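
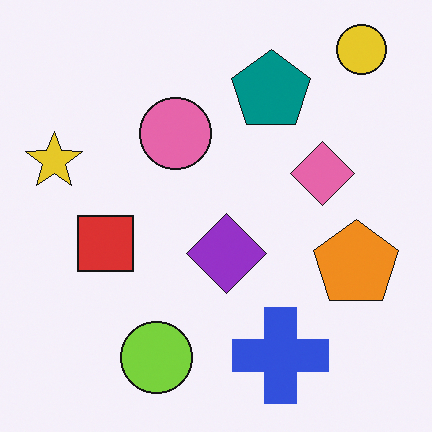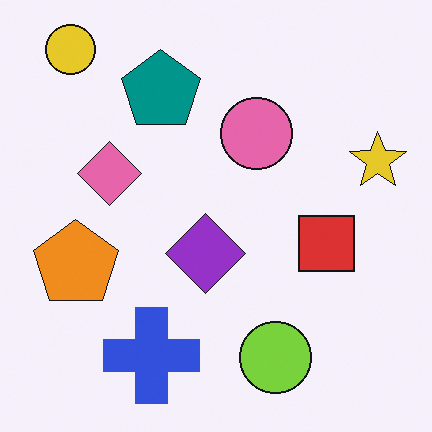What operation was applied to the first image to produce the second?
The second image is the first flipped horizontally (left ↔ right).

The yellow star is in the left of the first image and the right of the second — shapes on opposite sides of the vertical midline have swapped in a mirror flip.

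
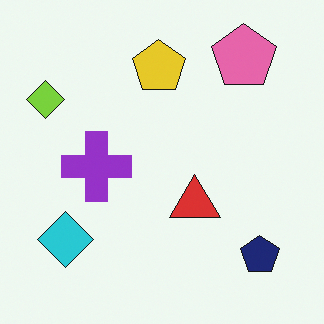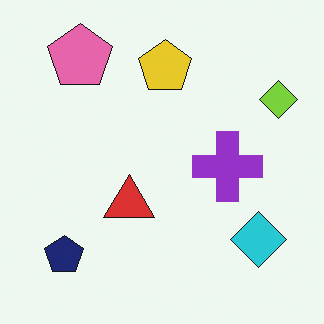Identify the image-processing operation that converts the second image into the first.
The transformation is: flipped horizontally (left ↔ right).

The lime diamond is in the top-right of the second image and the top-left of the first — shapes on opposite sides of the vertical midline have swapped in a mirror flip.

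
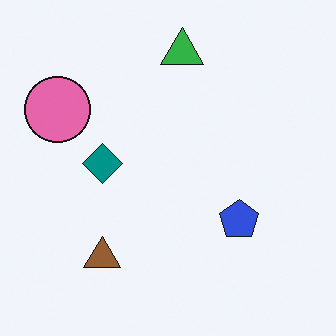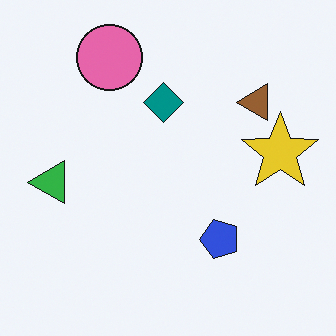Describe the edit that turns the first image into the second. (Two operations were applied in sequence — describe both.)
This is the original image transposed (reflected across the top-left ↔ bottom-right diagonal), then overlaid with an additional yellow star.

Shapes have swapped their row and column positions — what was in the top-right is now in the bottom-left — a diagonal reflection. A yellow star appears in the second image that is absent from the first.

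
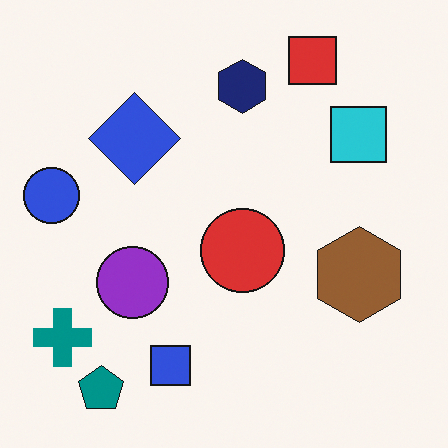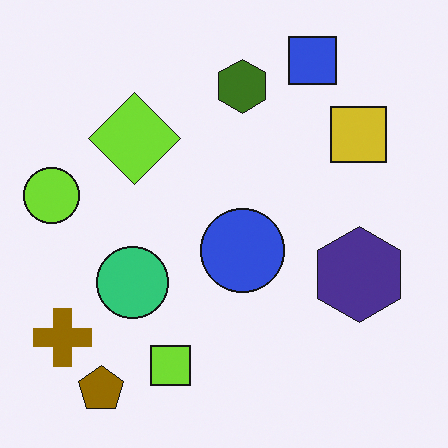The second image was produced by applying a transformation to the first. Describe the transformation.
The second image is the first hue-shifted by a large amount.

Every shape's color has rotated by the same amount around the hue wheel — a uniform hue shift.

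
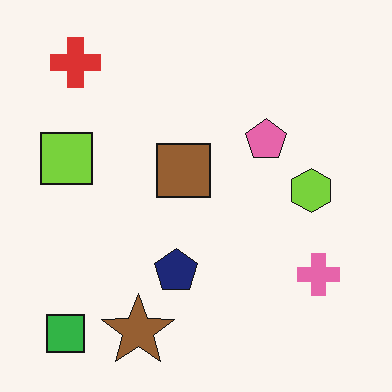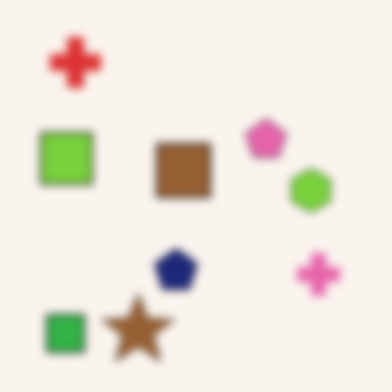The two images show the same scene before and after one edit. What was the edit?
The second image is the first moderately blurred.

Shape edges and outlines are uniformly softened across the whole image.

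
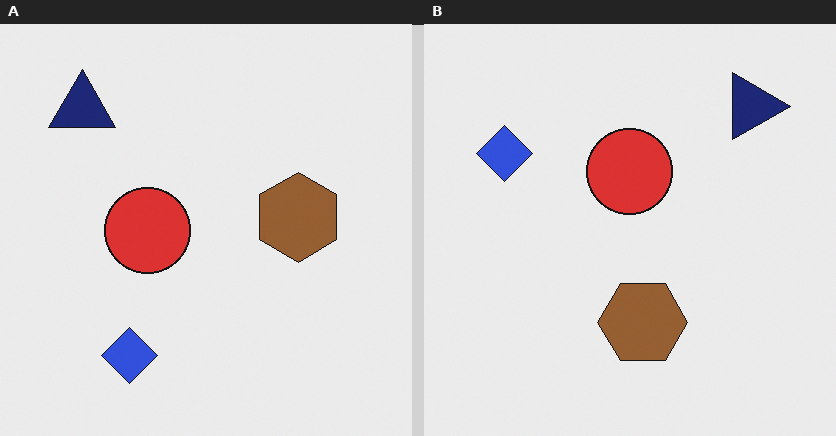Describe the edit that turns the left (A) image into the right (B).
Rotated 90° clockwise.

The navy triangle sits in the top-left of the left (A) image and the top-right of the right (B) — consistent with a whole-image 90° clockwise rotation.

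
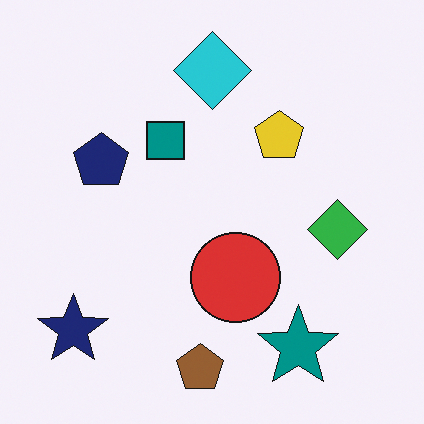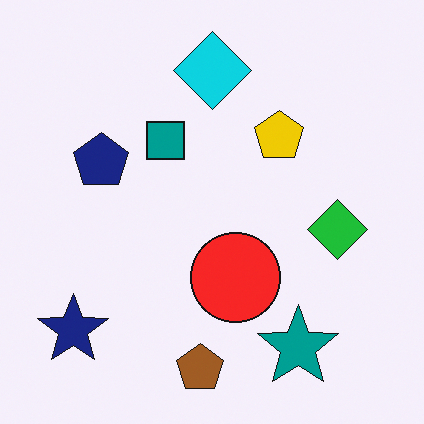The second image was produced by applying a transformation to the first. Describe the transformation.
The transformation is: slightly oversaturated.

All colors are more vivid — a global saturation change.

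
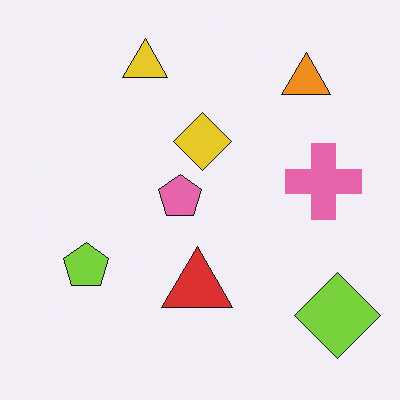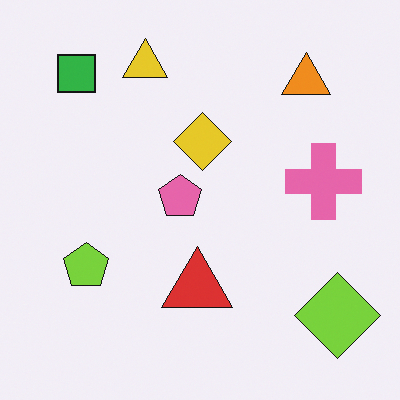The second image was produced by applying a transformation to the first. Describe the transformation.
This is the original image overlaid with an additional green square.

A green square appears in the second image that is absent from the first.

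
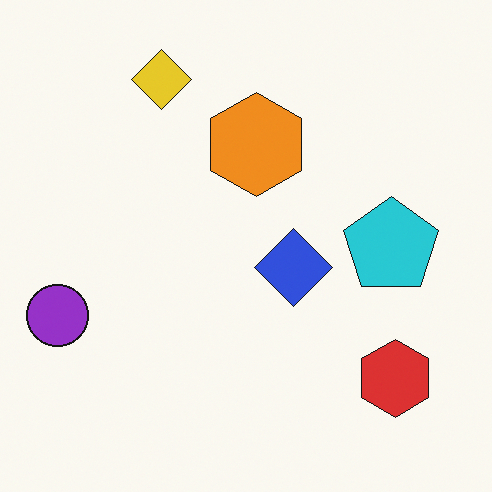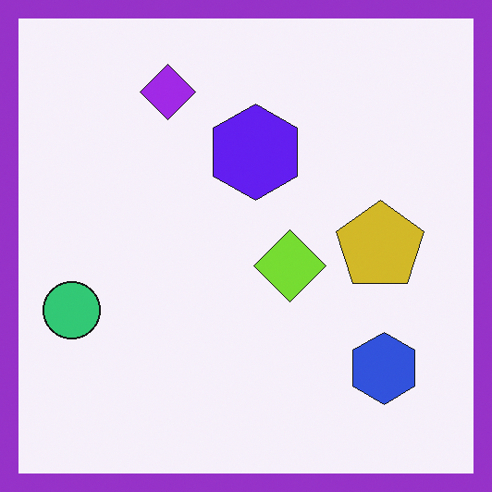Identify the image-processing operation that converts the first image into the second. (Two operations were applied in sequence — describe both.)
The transformation is: hue-shifted by a large amount, then framed with a purple border.

Every shape's color has rotated by the same amount around the hue wheel — a uniform hue shift. A solid purple frame runs around the edge of the second image, with the content slightly shrunk inside it.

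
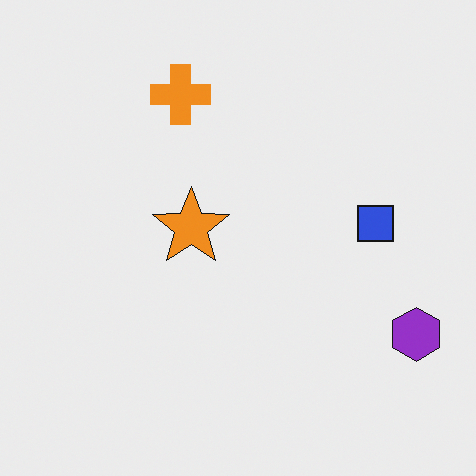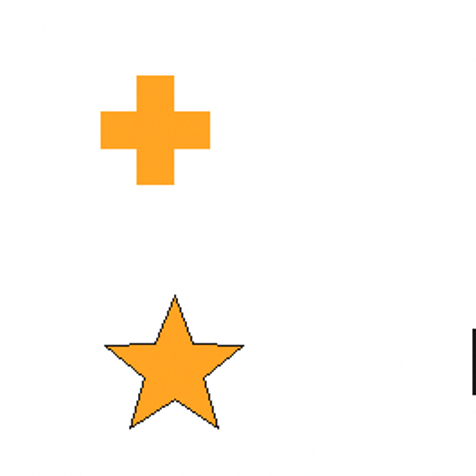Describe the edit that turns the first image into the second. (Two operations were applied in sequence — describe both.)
The image was brightened a little, then cropped to a noticeably smaller region and rescaled.

Every pixel — background and shapes alike — is uniformly brightened. The visible shapes are larger and the field of view is narrower; shapes near the original edges may be partly or wholly outside the frame — a crop-and-rescale.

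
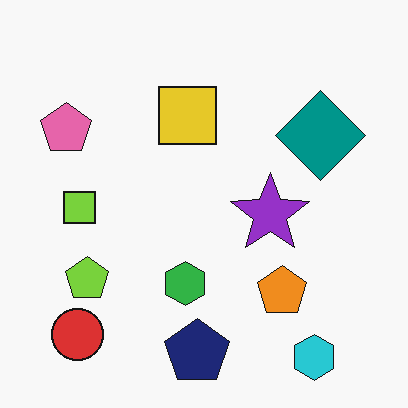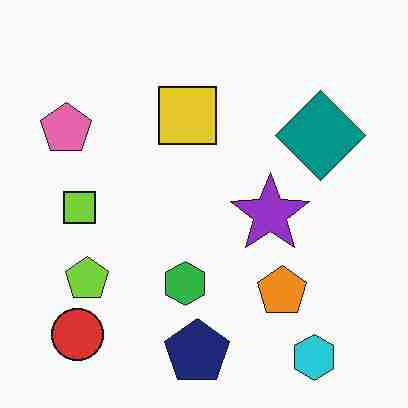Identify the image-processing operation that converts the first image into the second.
This is the original image heavily JPEG-compressed with obvious blocking artifacts.

Blocky 8×8 compression artifacts appear around shape edges and the flat background shows ringing — characteristic JPEG degradation.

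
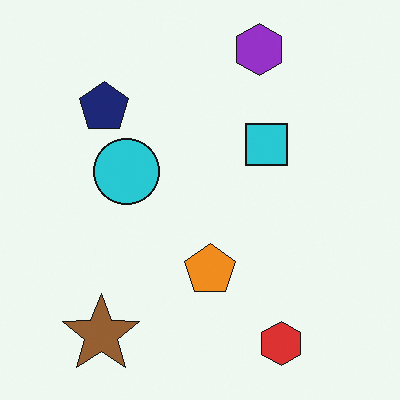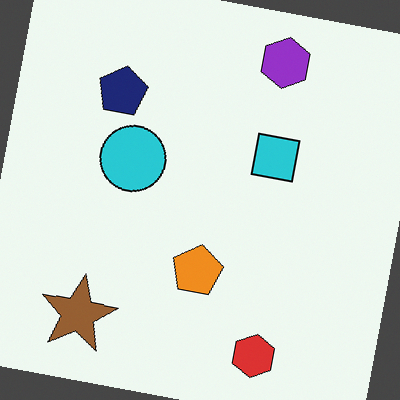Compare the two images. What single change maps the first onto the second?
The second image is the first rotated clockwise by a slight angle.

Every shape is tilted by the same angle and the image corners show triangular fill wedges — a whole-image rotation by a non-right angle.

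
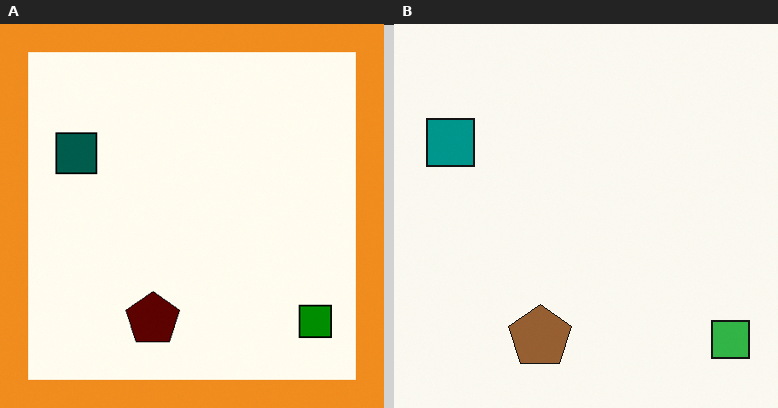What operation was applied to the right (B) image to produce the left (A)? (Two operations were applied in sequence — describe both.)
It was boosted in contrast, then framed with a orange border.

Tones are pushed away from mid-grey across the whole image — a global contrast change. A solid orange frame runs around the edge of the left (A) image, with the content slightly shrunk inside it.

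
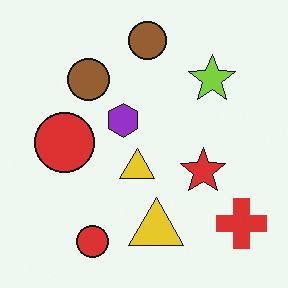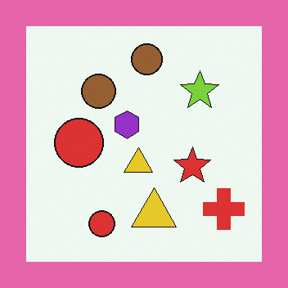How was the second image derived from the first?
This is the original image framed with a pink border.

A solid pink frame runs around the edge of the second image, with the content slightly shrunk inside it.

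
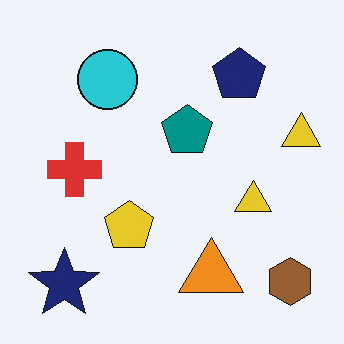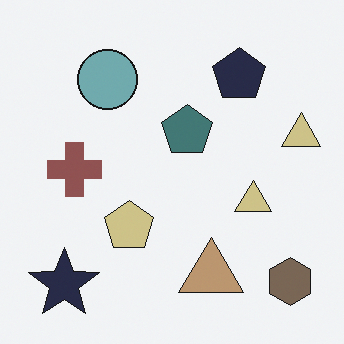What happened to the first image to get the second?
The second image is the first made much more muted (saturation change).

All colors are more muted and greyish — a global saturation change.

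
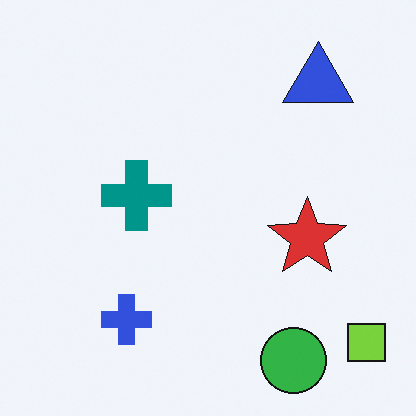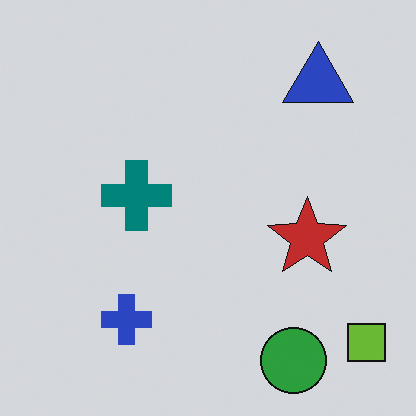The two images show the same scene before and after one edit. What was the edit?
The second image is the first darkened a little.

Every pixel — background and shapes alike — is uniformly darkened.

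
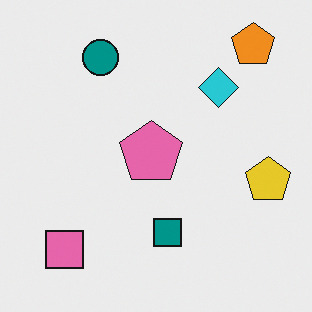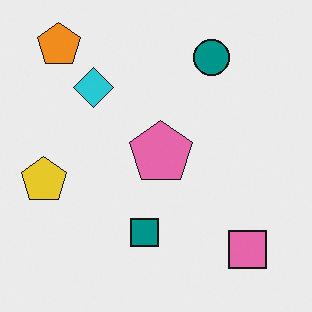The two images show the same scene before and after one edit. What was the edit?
It was flipped horizontally (left ↔ right).

The yellow pentagon is in the right of the first image and the left of the second — shapes on opposite sides of the vertical midline have swapped in a mirror flip.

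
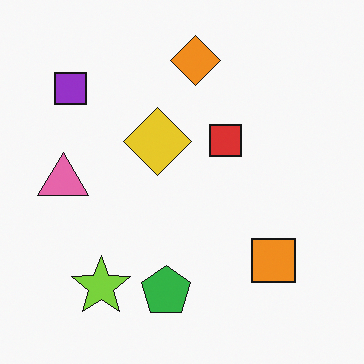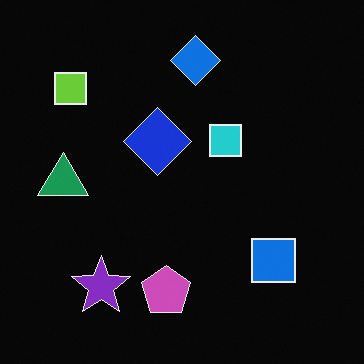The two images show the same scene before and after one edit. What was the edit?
The second image is the first color-inverted (negative).

The light background has become dark and every shape's color is its complement — a photographic negative.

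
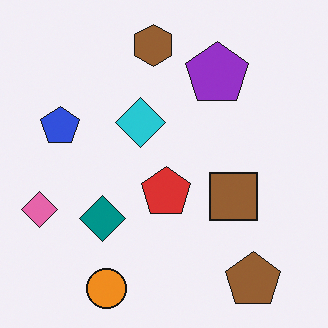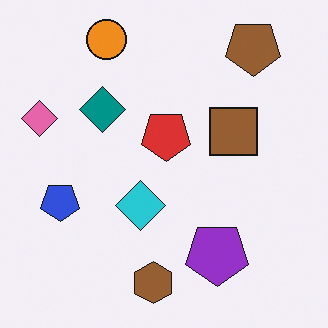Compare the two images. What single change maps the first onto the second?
This is the original image flipped vertically (top ↔ bottom).

The orange circle is in the bottom-left of the first image and the top-left of the second — shapes on opposite sides of the horizontal midline have swapped in a mirror flip.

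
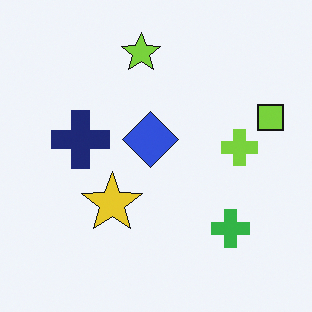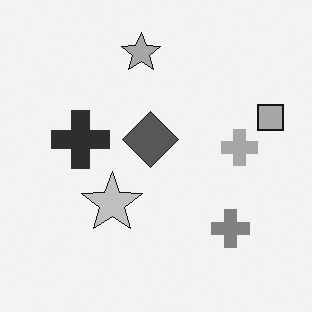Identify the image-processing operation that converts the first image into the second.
The image was converted to grayscale.

All color is removed — every shape is now a shade of grey.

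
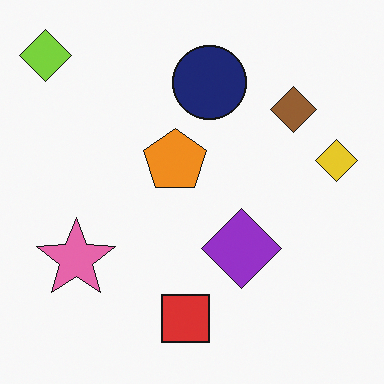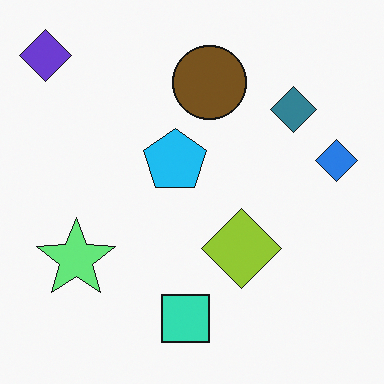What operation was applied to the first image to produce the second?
The image was hue-shifted through roughly half the color wheel.

Every shape's color has rotated by the same amount around the hue wheel — a uniform hue shift.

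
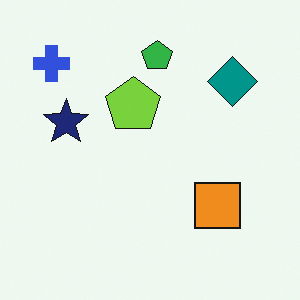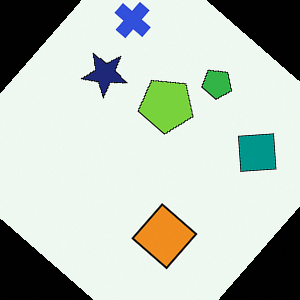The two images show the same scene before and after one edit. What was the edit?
The image was rotated clockwise by a large amount — several tens of degrees.

Every shape is tilted by the same angle and the image corners show triangular fill wedges — a whole-image rotation by a non-right angle.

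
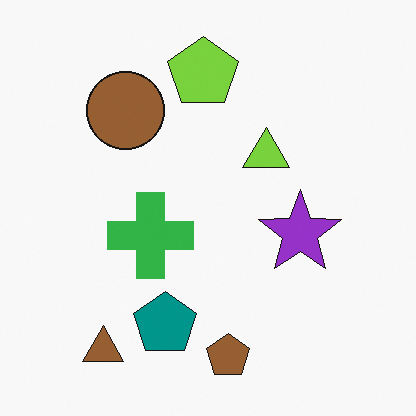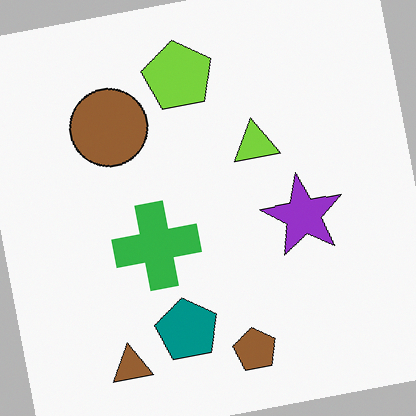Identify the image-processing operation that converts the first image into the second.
This is the original image rotated counter-clockwise by a small amount.

Every shape is tilted by the same angle and the image corners show triangular fill wedges — a whole-image rotation by a non-right angle.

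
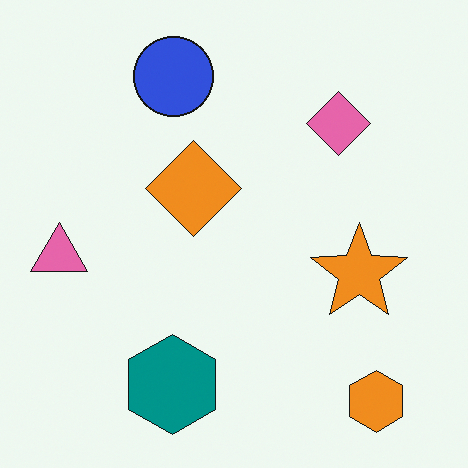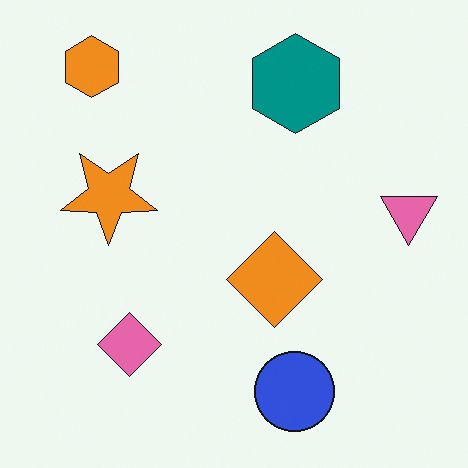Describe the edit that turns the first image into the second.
The second image is the first rotated 180°.

The orange hexagon sits in the bottom-right of the first image and the top-left of the second — consistent with a whole-image 180° rotation.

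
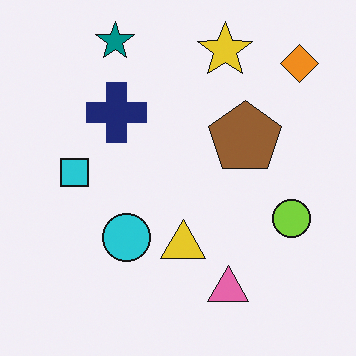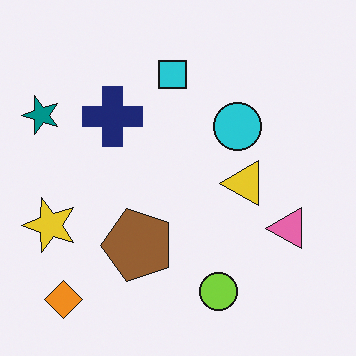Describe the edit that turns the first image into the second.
This is the original image transposed (reflected across the top-left ↔ bottom-right diagonal).

Shapes have swapped their row and column positions — what was in the top-right is now in the bottom-left — a diagonal reflection.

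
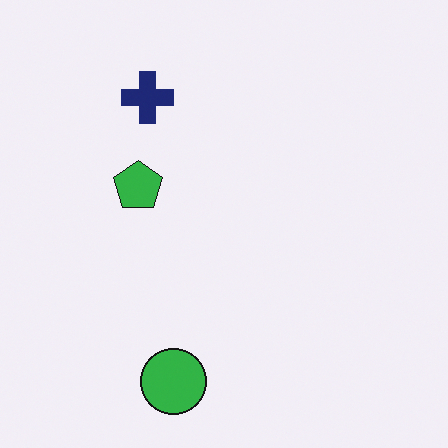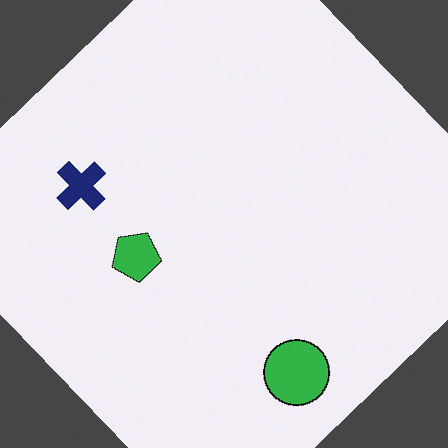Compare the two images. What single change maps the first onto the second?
This is the original image rotated counter-clockwise by a large amount — several tens of degrees.

Every shape is tilted by the same angle and the image corners show triangular fill wedges — a whole-image rotation by a non-right angle.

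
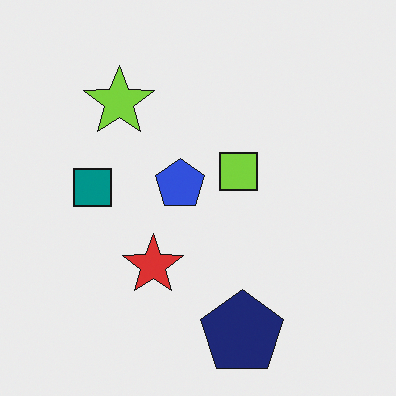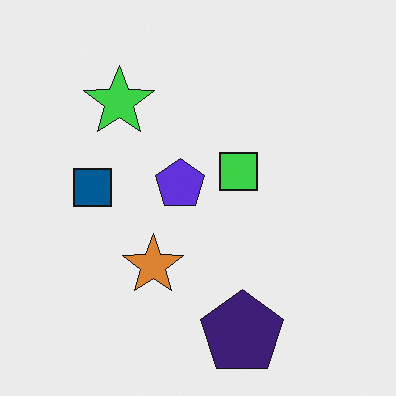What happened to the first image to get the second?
The second image is the first hue-shifted by a small amount.

Every shape's color has rotated by the same amount around the hue wheel — a uniform hue shift.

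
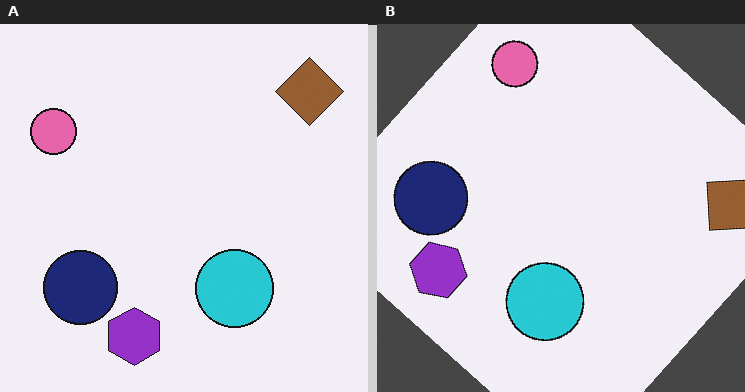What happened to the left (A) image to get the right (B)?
The transformation is: rotated clockwise by a large amount — several tens of degrees.

Every shape is tilted by the same angle and the image corners show triangular fill wedges — a whole-image rotation by a non-right angle.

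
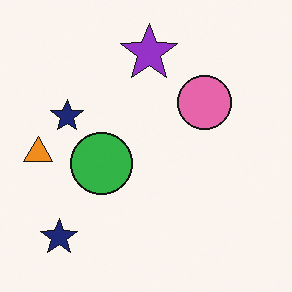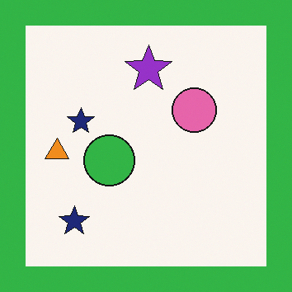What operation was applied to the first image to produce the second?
The transformation is: framed with a green border.

A solid green frame runs around the edge of the second image, with the content slightly shrunk inside it.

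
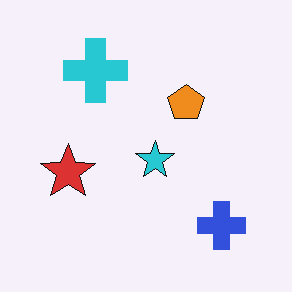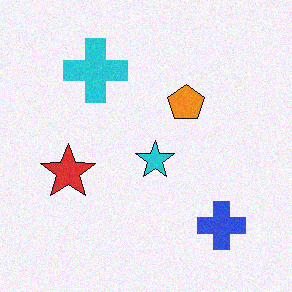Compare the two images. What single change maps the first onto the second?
The transformation is: degraded with subtle gaussian noise.

Random speckle covers the whole image, including the flat background.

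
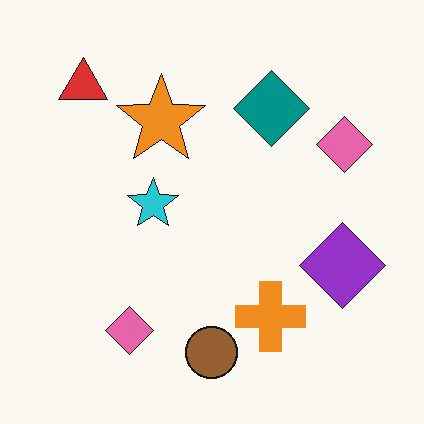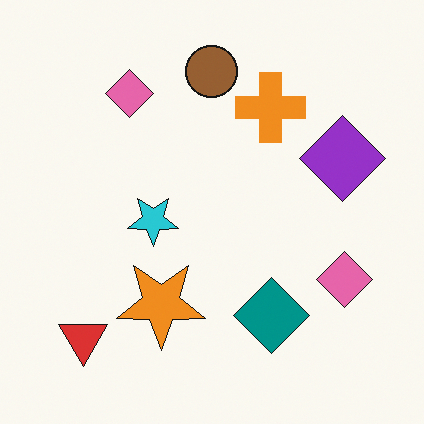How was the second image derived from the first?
This is the original image flipped vertically (top ↔ bottom).

The brown circle is in the bottom of the first image and the top of the second — shapes on opposite sides of the horizontal midline have swapped in a mirror flip.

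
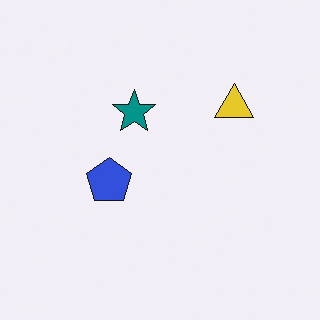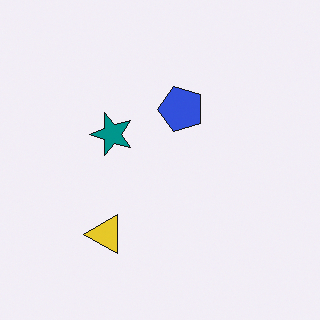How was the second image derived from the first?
The second image is the first transposed (reflected across the top-left ↔ bottom-right diagonal).

Shapes have swapped their row and column positions — what was in the top-right is now in the bottom-left — a diagonal reflection.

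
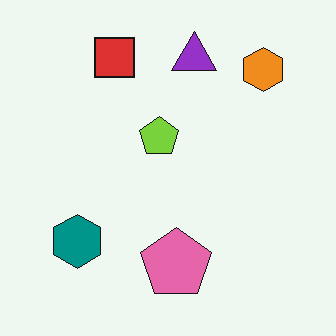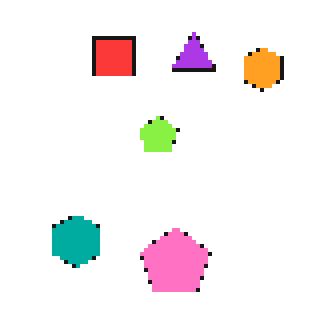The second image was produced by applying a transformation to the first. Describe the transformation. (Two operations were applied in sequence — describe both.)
The transformation is: mildly pixelated, then slightly brightened.

Shapes are reduced to large square blocks; fine edges and outlines are lost — a downscale-then-upscale (mosaic) effect. Every pixel — background and shapes alike — is uniformly brightened.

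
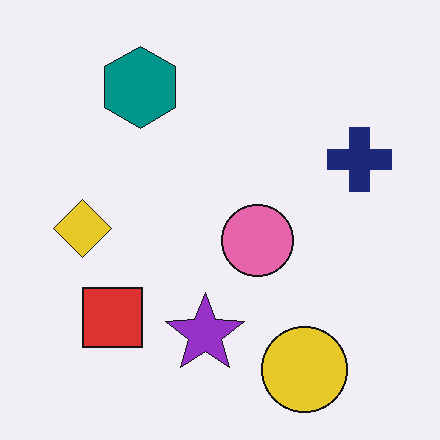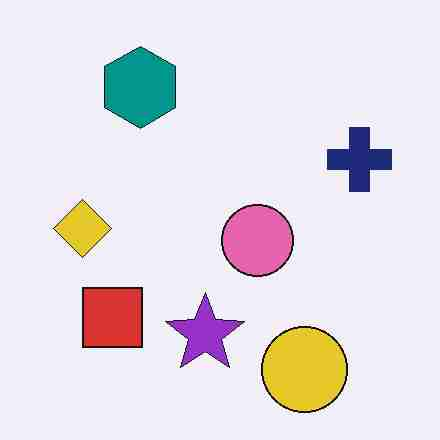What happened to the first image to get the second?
Heavily JPEG-compressed with obvious blocking artifacts.

Blocky 8×8 compression artifacts appear around shape edges and the flat background shows ringing — characteristic JPEG degradation.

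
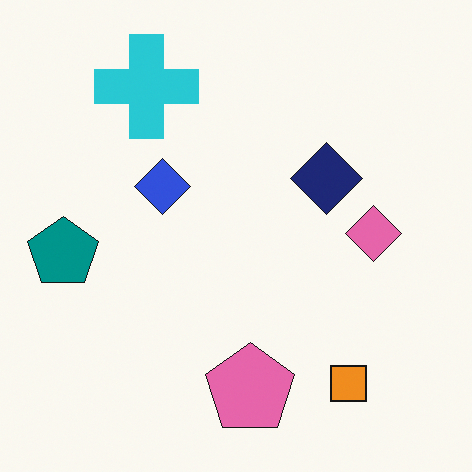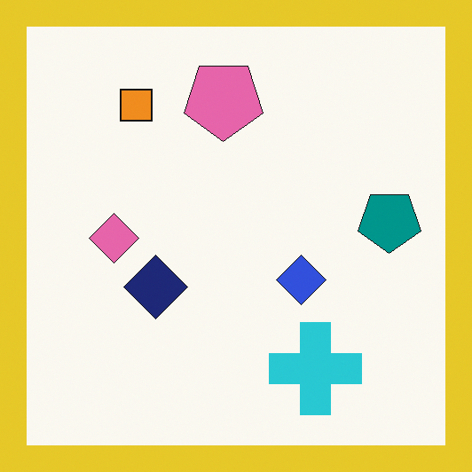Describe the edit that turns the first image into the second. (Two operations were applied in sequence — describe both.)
It was rotated 180°, then framed with a yellow border.

The orange square sits in the bottom-right of the first image and the top-left of the second — consistent with a whole-image 180° rotation. A solid yellow frame runs around the edge of the second image, with the content slightly shrunk inside it.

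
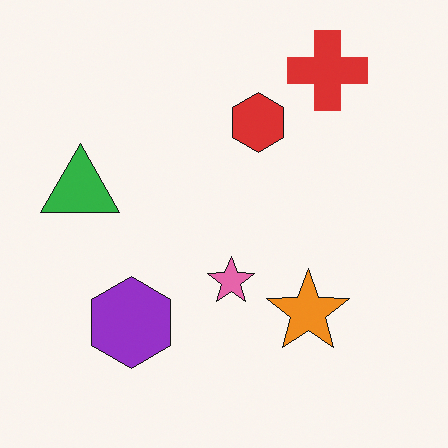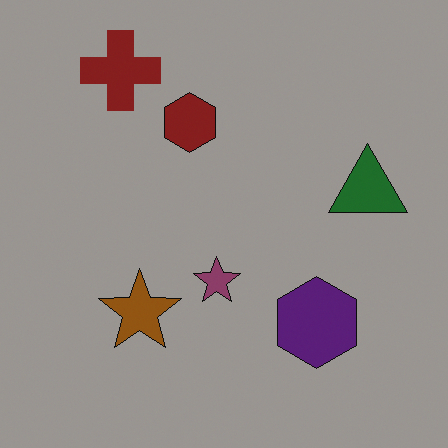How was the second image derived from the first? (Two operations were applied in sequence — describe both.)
This is the original image flipped horizontally (left ↔ right), then substantially darkened.

The green triangle is in the left of the first image and the right of the second — shapes on opposite sides of the vertical midline have swapped in a mirror flip. Every pixel — background and shapes alike — is uniformly darkened.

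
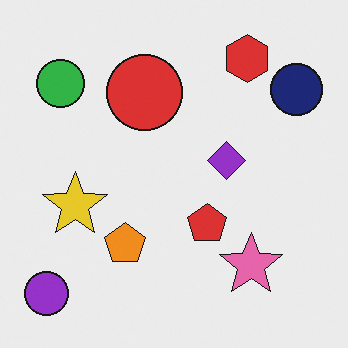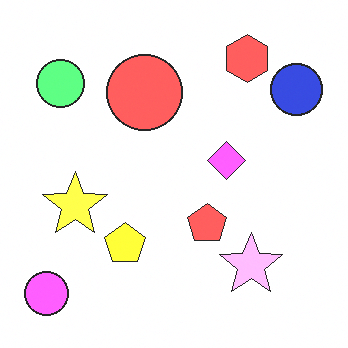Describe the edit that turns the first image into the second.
The image was brightened a lot.

Every pixel — background and shapes alike — is uniformly brightened.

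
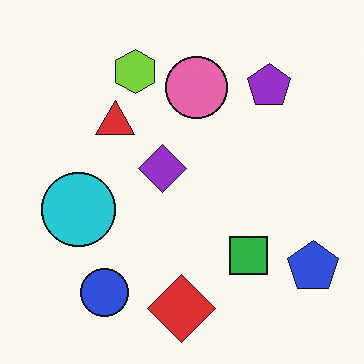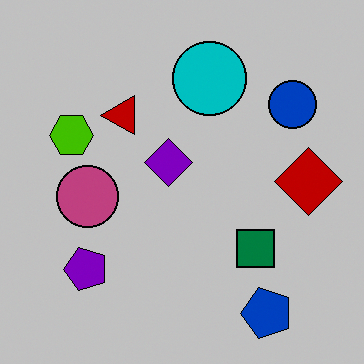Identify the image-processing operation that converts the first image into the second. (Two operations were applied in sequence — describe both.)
The second image is the first transposed (reflected across the top-left ↔ bottom-right diagonal), then aggressively posterized.

Shapes have swapped their row and column positions — what was in the top-right is now in the bottom-left — a diagonal reflection. Each flat color has snapped to a coarser quantized level — most visibly, the near-white background has dropped to a flat grey.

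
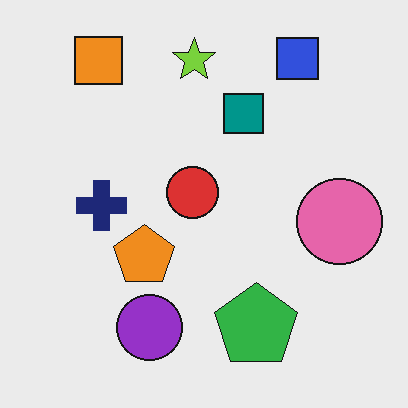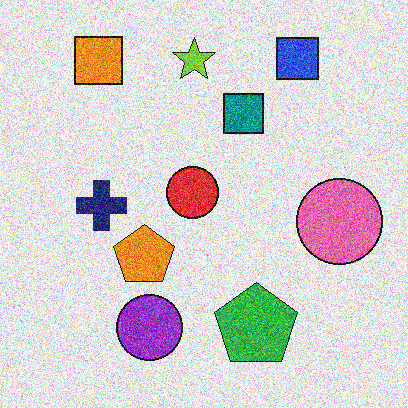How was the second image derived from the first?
This is the original image degraded with heavy additive noise.

Random speckle covers the whole image, including the flat background.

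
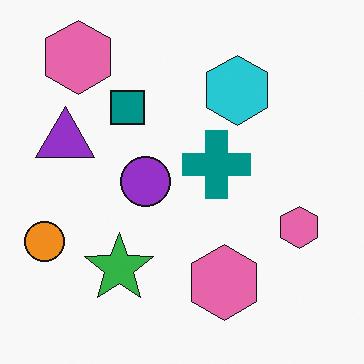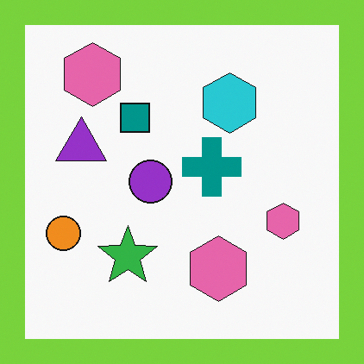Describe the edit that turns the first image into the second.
This is the original image framed with a lime border.

A solid lime frame runs around the edge of the second image, with the content slightly shrunk inside it.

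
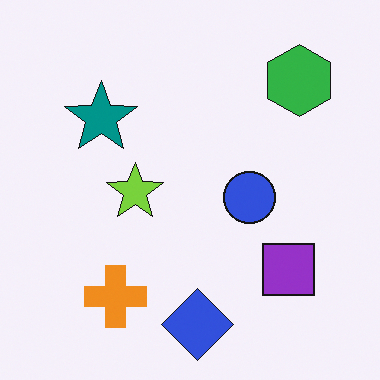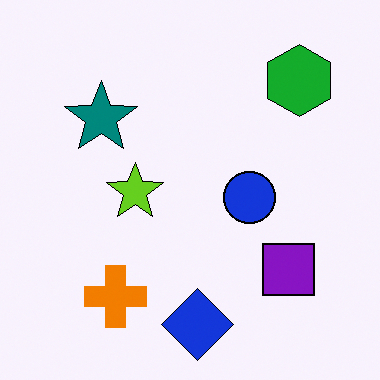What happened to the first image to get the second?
It was given slightly increased contrast.

Tones are pushed away from mid-grey across the whole image — a global contrast change.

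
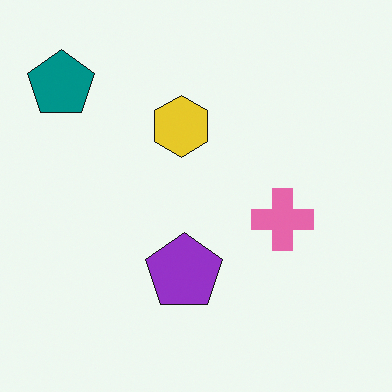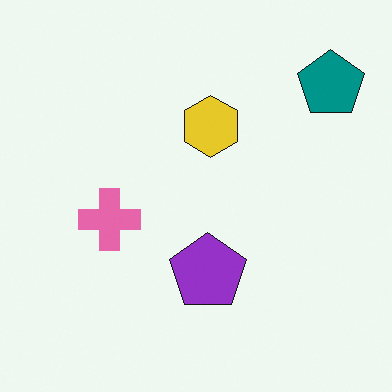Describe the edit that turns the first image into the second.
This is the original image flipped horizontally (left ↔ right).

The teal pentagon is in the top-left of the first image and the top-right of the second — shapes on opposite sides of the vertical midline have swapped in a mirror flip.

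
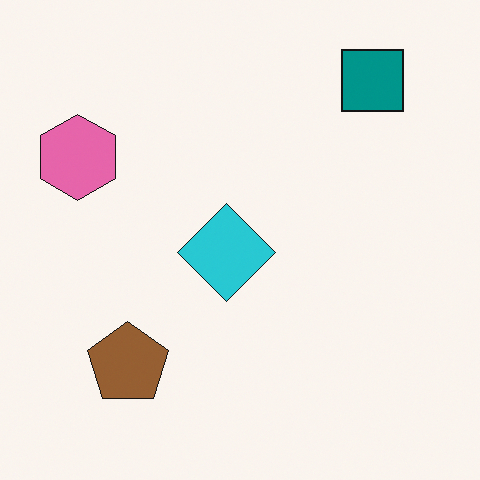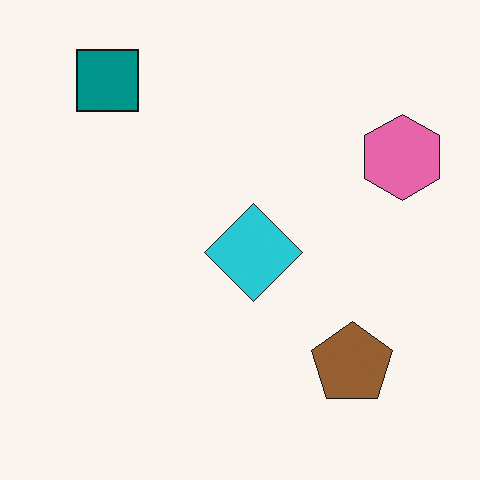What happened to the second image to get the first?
The first image is the second flipped horizontally (left ↔ right).

The pink hexagon is in the top-right of the second image and the top-left of the first — shapes on opposite sides of the vertical midline have swapped in a mirror flip.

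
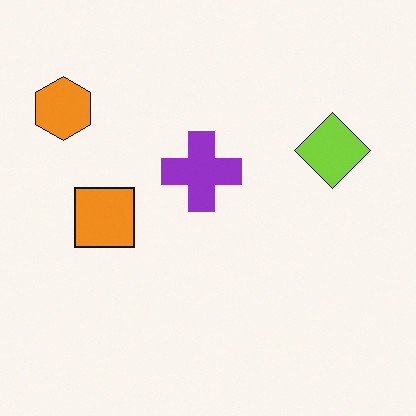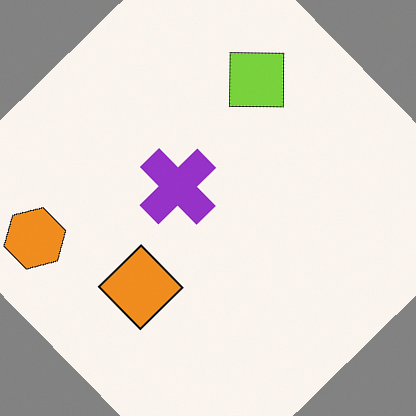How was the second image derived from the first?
The image was rotated counter-clockwise by a large amount — several tens of degrees.

Every shape is tilted by the same angle and the image corners show triangular fill wedges — a whole-image rotation by a non-right angle.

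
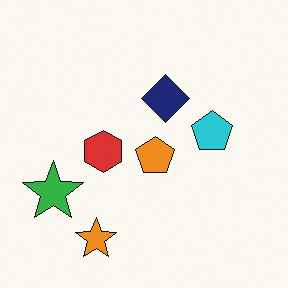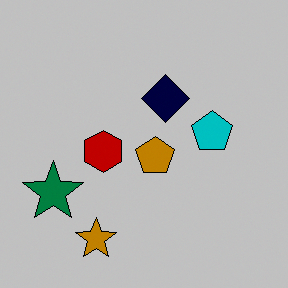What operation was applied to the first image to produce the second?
The second image is the first aggressively posterized.

Each flat color has snapped to a coarser quantized level — most visibly, the near-white background has dropped to a flat grey.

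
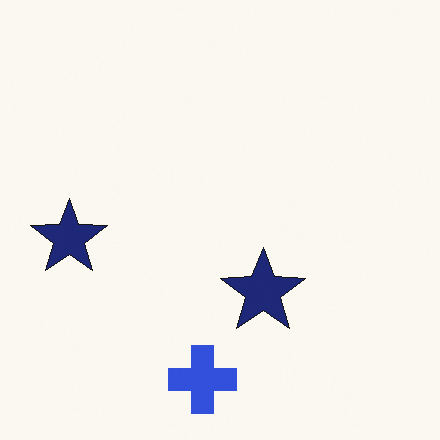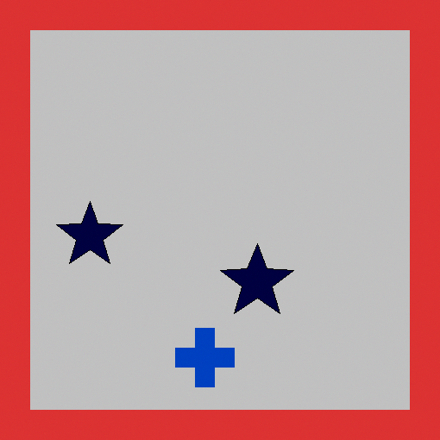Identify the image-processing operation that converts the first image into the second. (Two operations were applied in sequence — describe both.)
The transformation is: aggressively posterized, then framed with a red border.

Each flat color has snapped to a coarser quantized level — most visibly, the near-white background has dropped to a flat grey. A solid red frame runs around the edge of the second image, with the content slightly shrunk inside it.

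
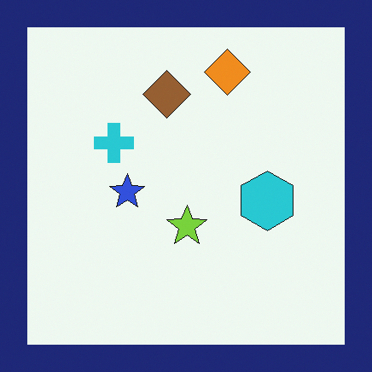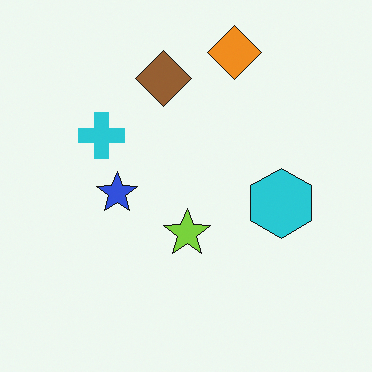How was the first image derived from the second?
The image was framed with a navy border.

A solid navy frame runs around the edge of the first image, with the content slightly shrunk inside it.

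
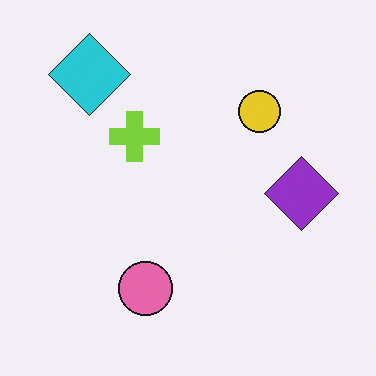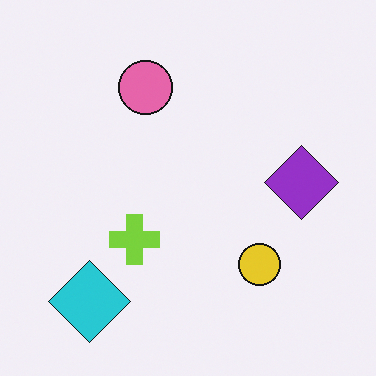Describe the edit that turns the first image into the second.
The second image is the first flipped vertically (top ↔ bottom).

The cyan diamond is in the top-left of the first image and the bottom-left of the second — shapes on opposite sides of the horizontal midline have swapped in a mirror flip.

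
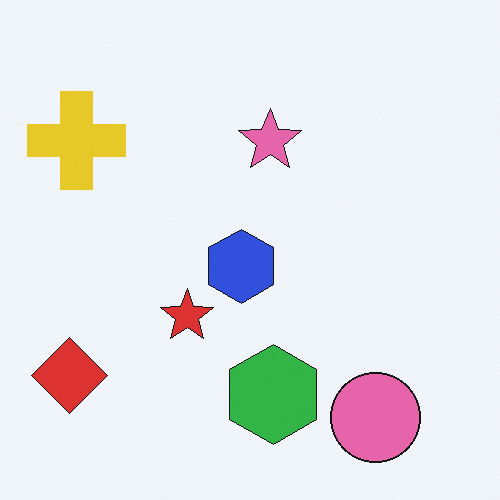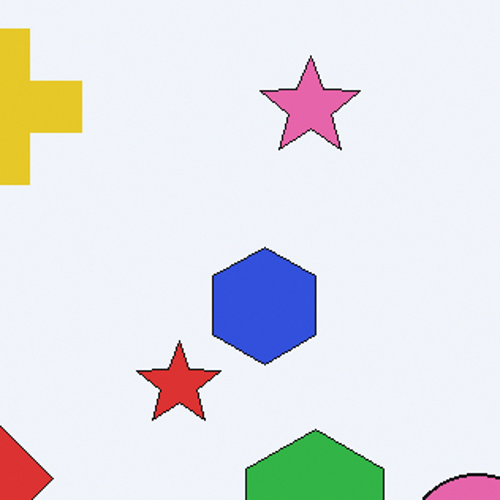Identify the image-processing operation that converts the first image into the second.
The second image is the first cropped to a modestly smaller region and rescaled.

The visible shapes are larger and the field of view is narrower; shapes near the original edges may be partly or wholly outside the frame — a crop-and-rescale.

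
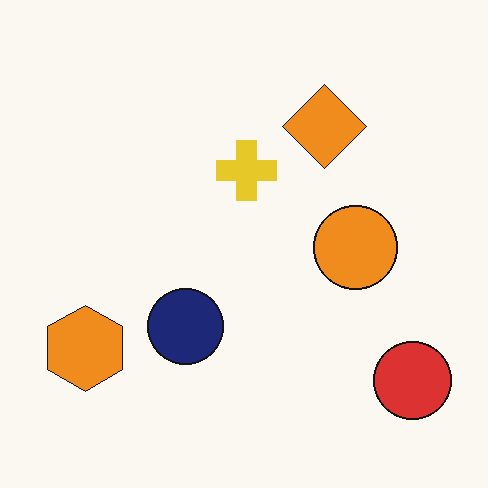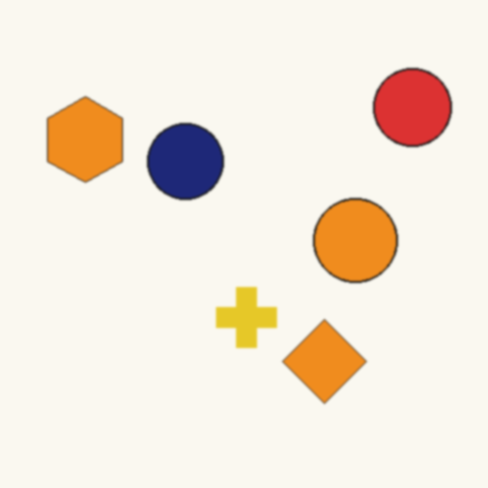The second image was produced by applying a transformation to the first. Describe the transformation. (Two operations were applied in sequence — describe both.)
The second image is the first given a subtle gaussian blur, then flipped vertically (top ↔ bottom).

Shape edges and outlines are uniformly softened across the whole image. The red circle is in the bottom-right of the first image and the top-right of the second — shapes on opposite sides of the horizontal midline have swapped in a mirror flip.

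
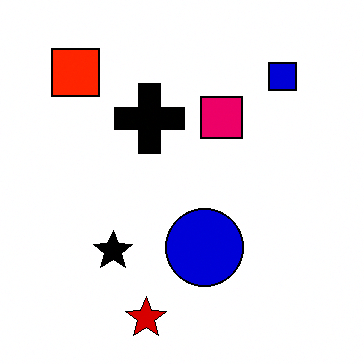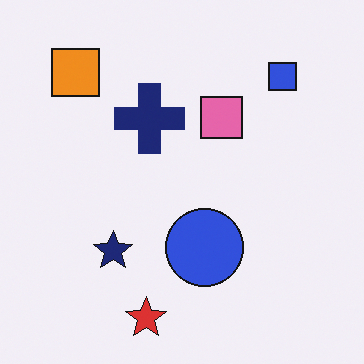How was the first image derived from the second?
Given much higher contrast.

Tones are pushed away from mid-grey across the whole image — a global contrast change.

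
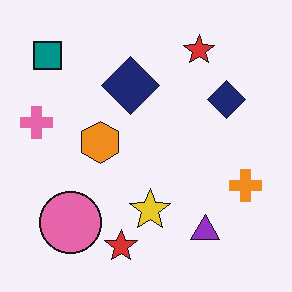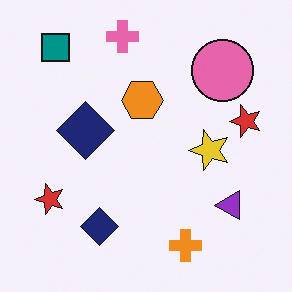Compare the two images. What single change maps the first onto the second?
The second image is the first transposed (reflected across the top-left ↔ bottom-right diagonal).

Shapes have swapped their row and column positions — what was in the top-right is now in the bottom-left — a diagonal reflection.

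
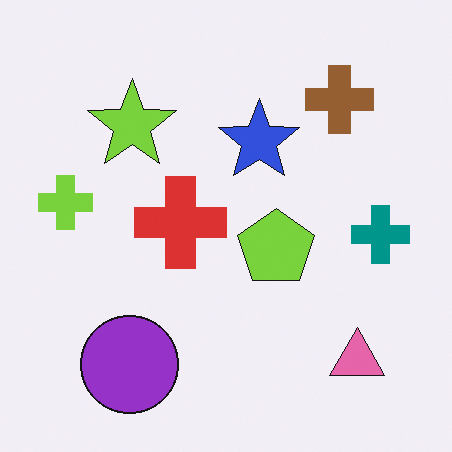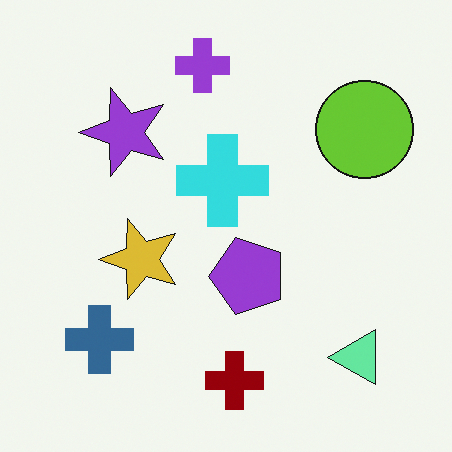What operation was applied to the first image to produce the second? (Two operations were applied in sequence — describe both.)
Transposed (reflected across the top-left ↔ bottom-right diagonal), then hue-shifted by a large amount.

Shapes have swapped their row and column positions — what was in the top-right is now in the bottom-left — a diagonal reflection. Every shape's color has rotated by the same amount around the hue wheel — a uniform hue shift.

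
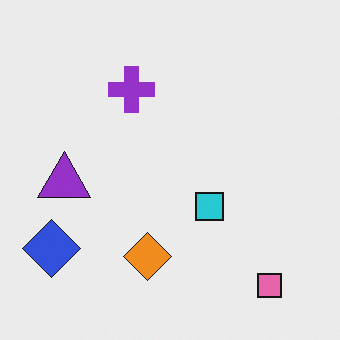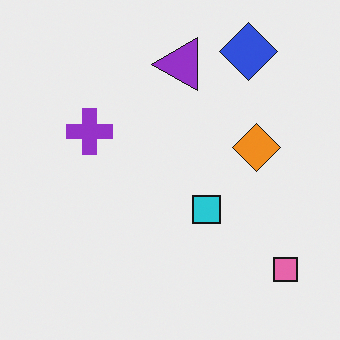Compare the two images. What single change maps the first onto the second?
The second image is the first transposed (reflected across the top-left ↔ bottom-right diagonal).

Shapes have swapped their row and column positions — what was in the top-right is now in the bottom-left — a diagonal reflection.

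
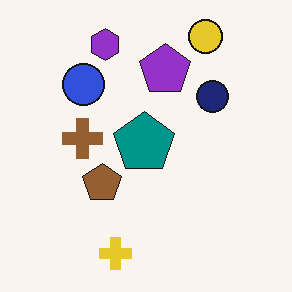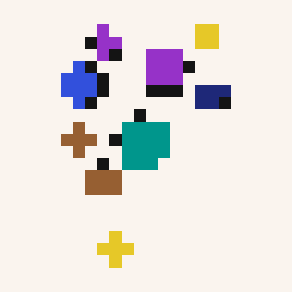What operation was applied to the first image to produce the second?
It was coarsely pixelated.

Shapes are reduced to large square blocks; fine edges and outlines are lost — a downscale-then-upscale (mosaic) effect.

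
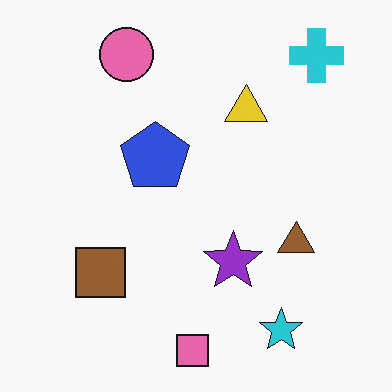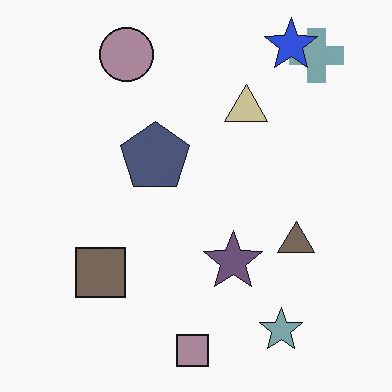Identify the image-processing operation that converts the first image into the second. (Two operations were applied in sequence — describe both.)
It was heavily desaturated, then overlaid with an additional blue star.

All colors are more muted and greyish — a global saturation change. A blue star appears in the second image that is absent from the first.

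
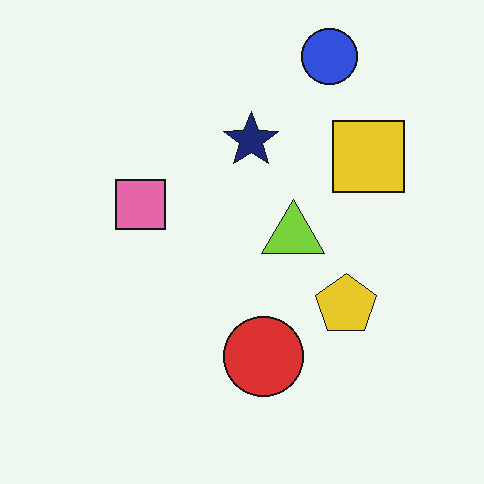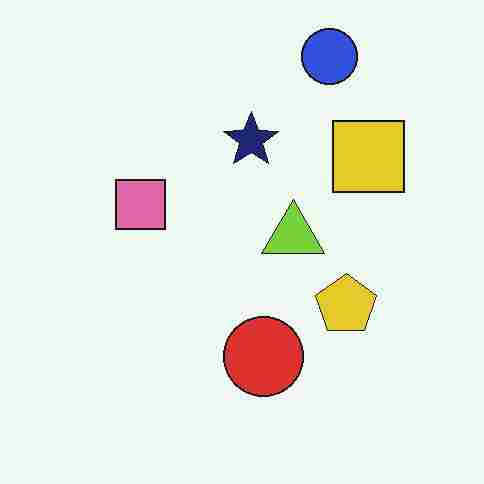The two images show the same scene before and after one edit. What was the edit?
Degraded with heavy JPEG compression.

Blocky 8×8 compression artifacts appear around shape edges and the flat background shows ringing — characteristic JPEG degradation.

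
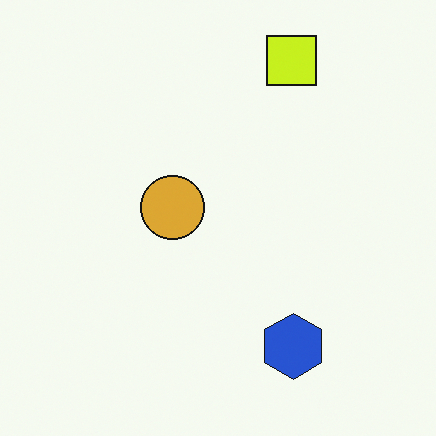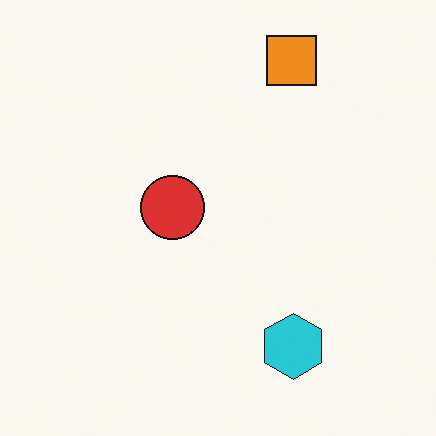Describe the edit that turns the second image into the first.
The first image is the second hue-shifted by a small amount.

Every shape's color has rotated by the same amount around the hue wheel — a uniform hue shift.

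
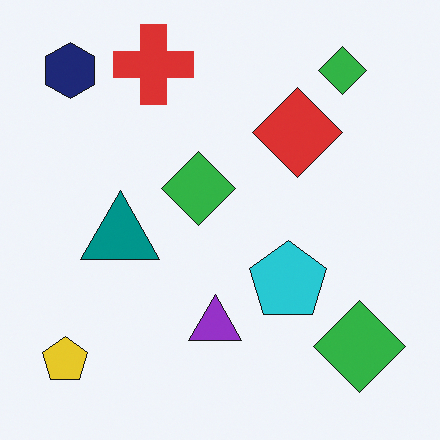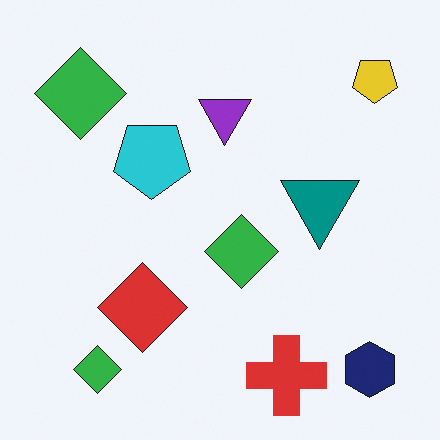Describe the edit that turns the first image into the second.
Rotated 180°.

The navy hexagon sits in the top-left of the first image and the bottom-right of the second — consistent with a whole-image 180° rotation.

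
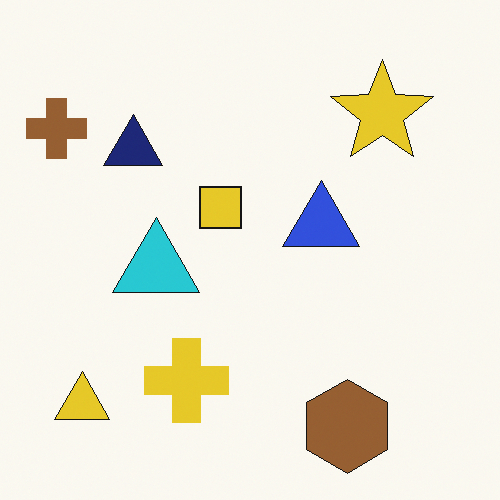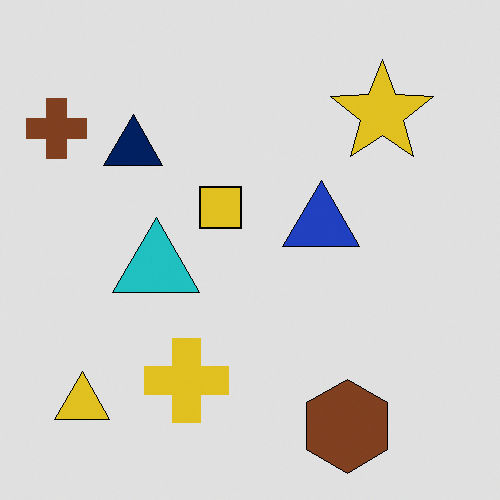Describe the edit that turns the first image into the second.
This is the original image posterized to a reduced palette.

Each flat color has snapped to a coarser quantized level — most visibly, the near-white background has dropped to a flat grey.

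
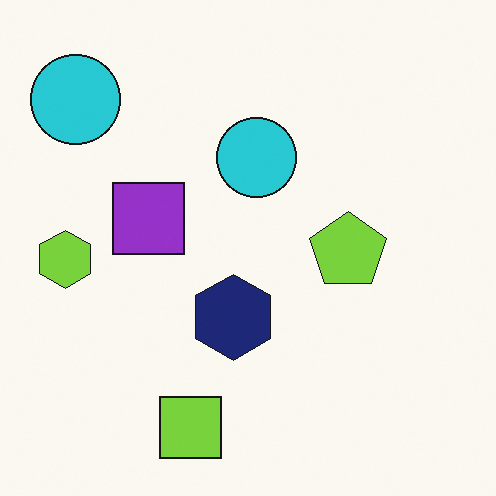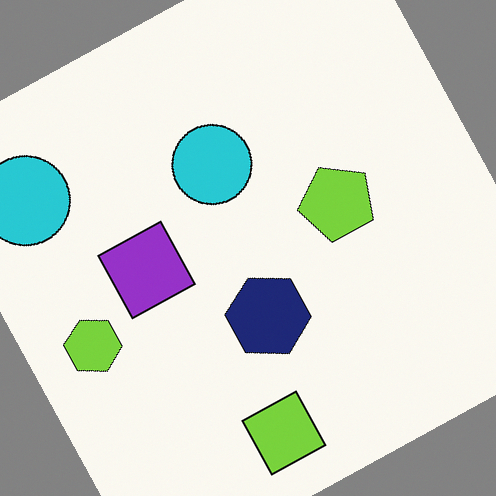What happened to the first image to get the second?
It was rotated counter-clockwise by a moderate amount.

Every shape is tilted by the same angle and the image corners show triangular fill wedges — a whole-image rotation by a non-right angle.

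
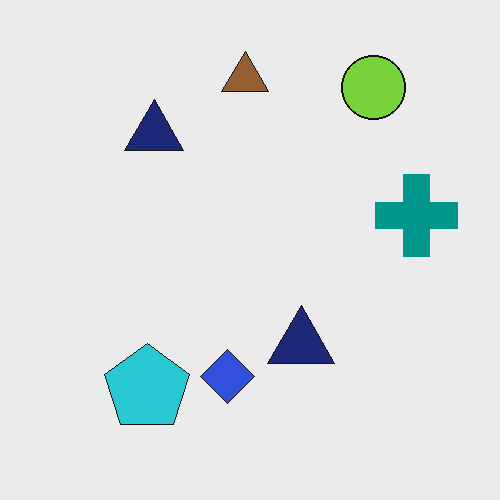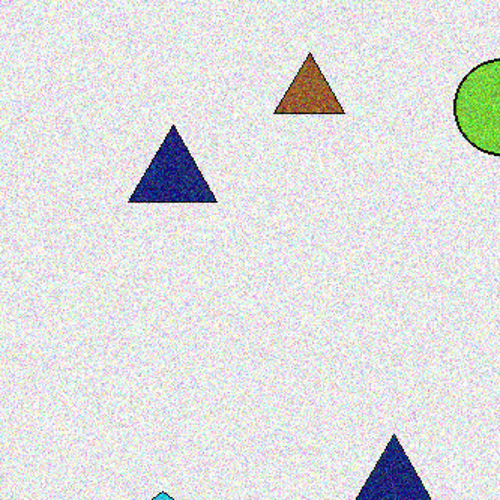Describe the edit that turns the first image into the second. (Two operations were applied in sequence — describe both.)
It was degraded with moderate additive noise, then cropped slightly and scaled back up.

Random speckle covers the whole image, including the flat background. The visible shapes are larger and the field of view is narrower; shapes near the original edges may be partly or wholly outside the frame — a crop-and-rescale.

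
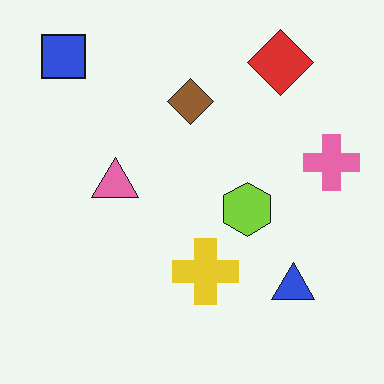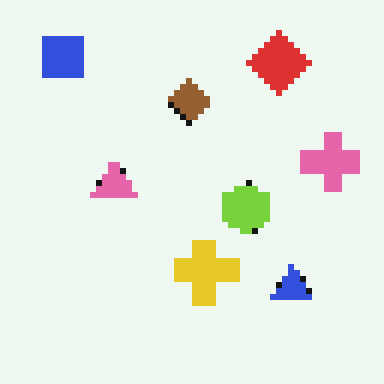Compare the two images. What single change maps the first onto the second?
Moderately pixelated.

Shapes are reduced to large square blocks; fine edges and outlines are lost — a downscale-then-upscale (mosaic) effect.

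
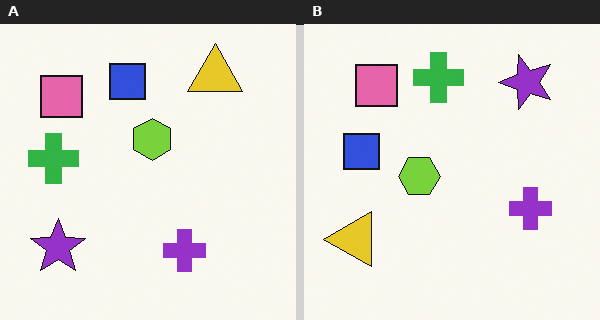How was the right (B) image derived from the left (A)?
The right (B) image is the left (A) transposed (reflected across the top-left ↔ bottom-right diagonal).

Shapes have swapped their row and column positions — what was in the top-right is now in the bottom-left — a diagonal reflection.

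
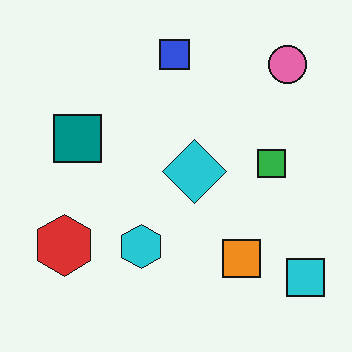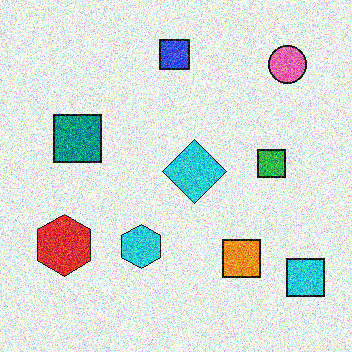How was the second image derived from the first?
The transformation is: degraded with heavy additive noise.

Random speckle covers the whole image, including the flat background.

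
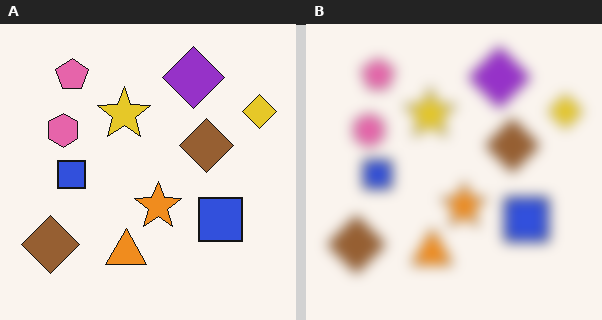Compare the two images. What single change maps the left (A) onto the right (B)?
The right (B) image is the left (A) heavily blurred.

Shape edges and outlines are uniformly softened across the whole image.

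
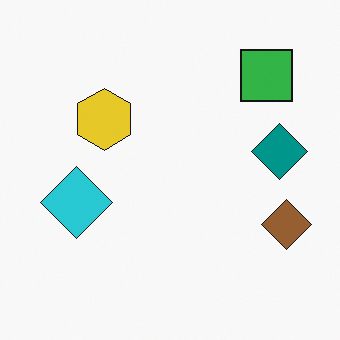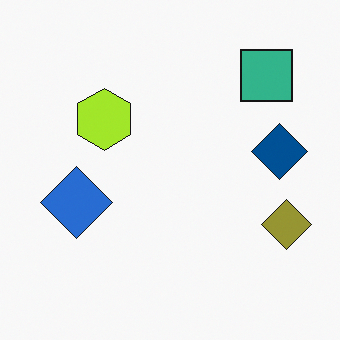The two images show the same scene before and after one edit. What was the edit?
The transformation is: hue-shifted slightly.

Every shape's color has rotated by the same amount around the hue wheel — a uniform hue shift.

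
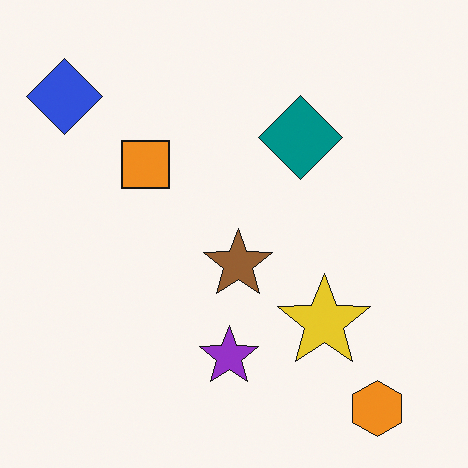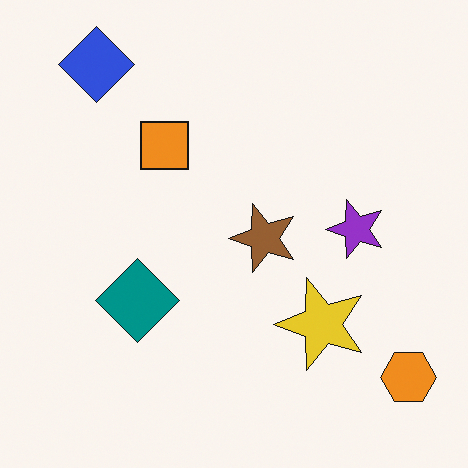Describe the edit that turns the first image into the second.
The image was transposed (reflected across the top-left ↔ bottom-right diagonal).

Shapes have swapped their row and column positions — what was in the top-right is now in the bottom-left — a diagonal reflection.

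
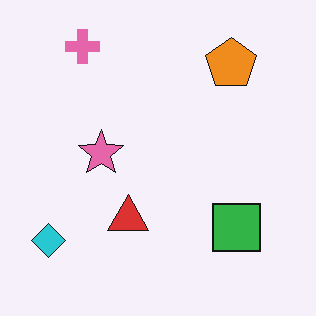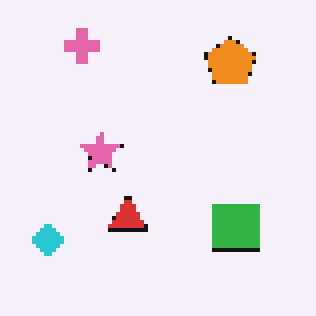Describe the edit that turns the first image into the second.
The image was mildly pixelated.

Shapes are reduced to large square blocks; fine edges and outlines are lost — a downscale-then-upscale (mosaic) effect.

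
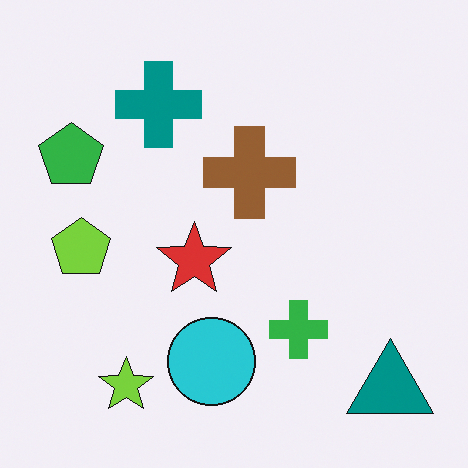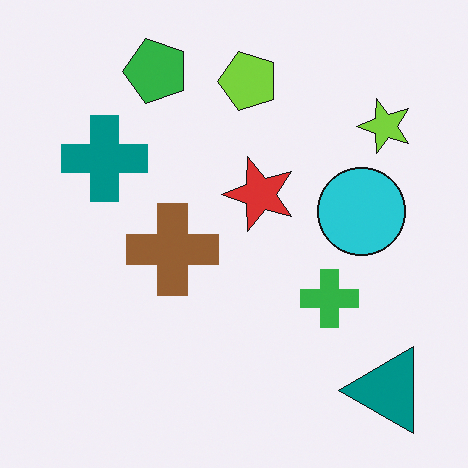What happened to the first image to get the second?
Transposed (reflected across the top-left ↔ bottom-right diagonal).

Shapes have swapped their row and column positions — what was in the top-right is now in the bottom-left — a diagonal reflection.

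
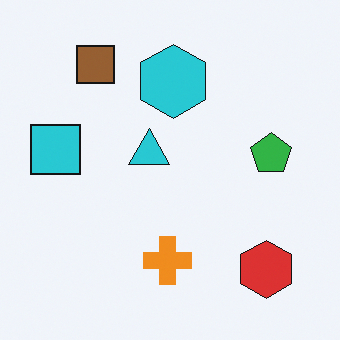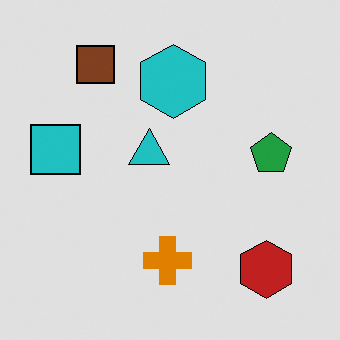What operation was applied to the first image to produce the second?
Posterized to a reduced palette.

Each flat color has snapped to a coarser quantized level — most visibly, the near-white background has dropped to a flat grey.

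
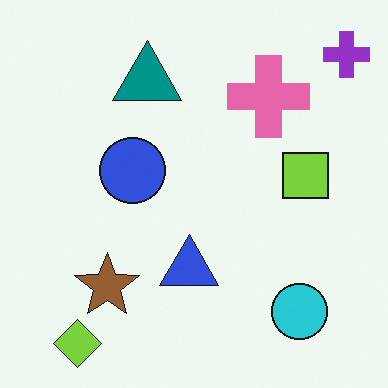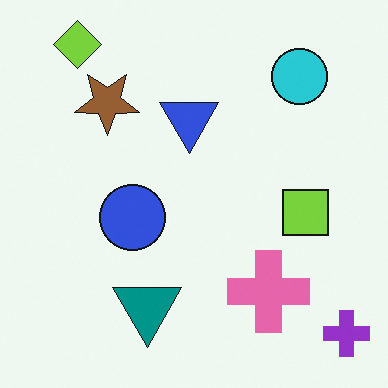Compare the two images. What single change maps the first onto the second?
Flipped vertically (top ↔ bottom).

The lime diamond is in the bottom-left of the first image and the top-left of the second — shapes on opposite sides of the horizontal midline have swapped in a mirror flip.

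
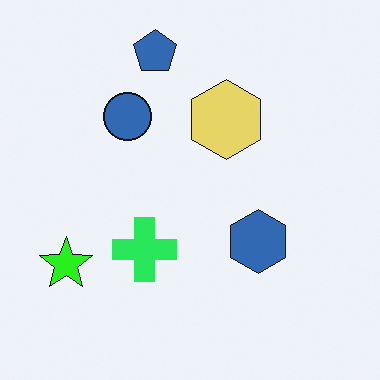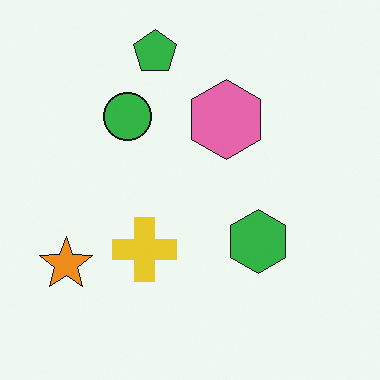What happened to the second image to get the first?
The first image is the second hue-shifted by a moderate amount.

Every shape's color has rotated by the same amount around the hue wheel — a uniform hue shift.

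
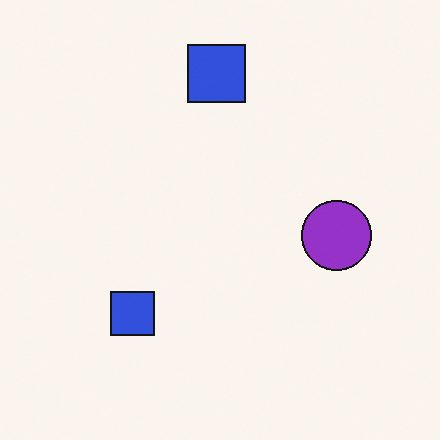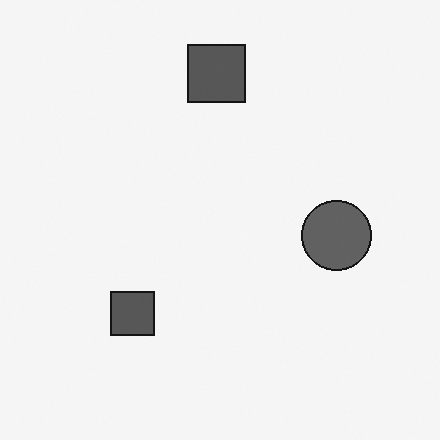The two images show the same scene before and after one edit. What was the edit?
It was converted to grayscale.

All color is removed — every shape is now a shade of grey.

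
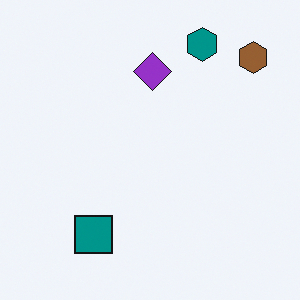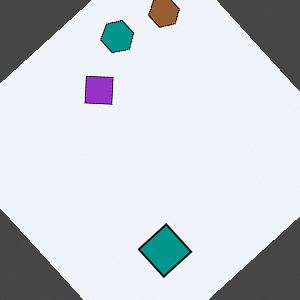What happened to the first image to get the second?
The image was rotated counter-clockwise by a large amount — several tens of degrees.

Every shape is tilted by the same angle and the image corners show triangular fill wedges — a whole-image rotation by a non-right angle.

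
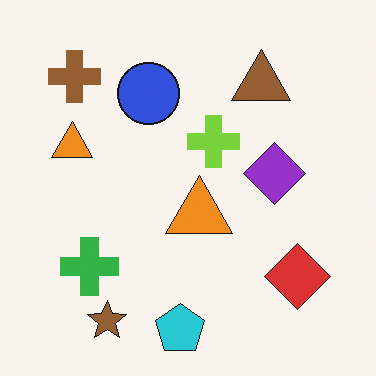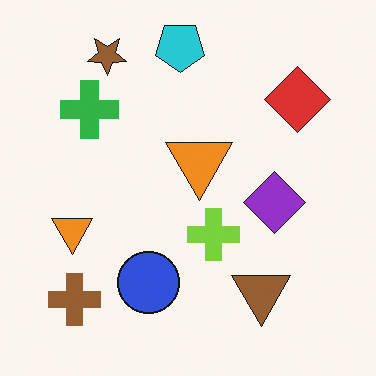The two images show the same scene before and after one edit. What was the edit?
The transformation is: flipped vertically (top ↔ bottom).

The cyan pentagon is in the bottom of the first image and the top of the second — shapes on opposite sides of the horizontal midline have swapped in a mirror flip.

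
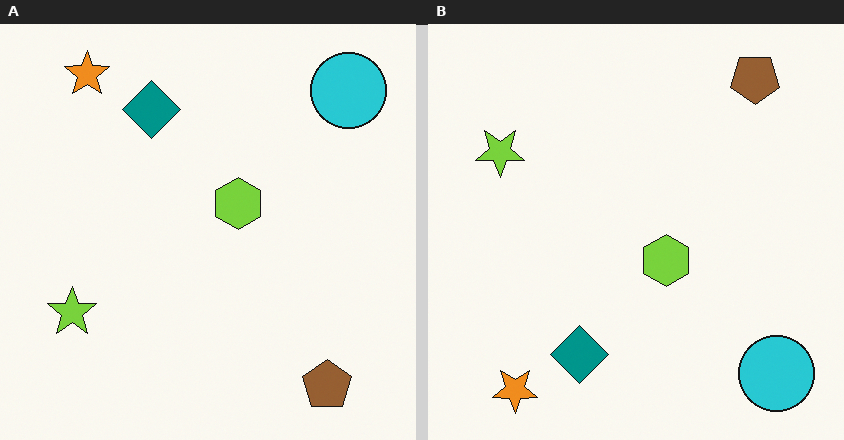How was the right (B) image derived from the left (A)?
The transformation is: flipped vertically (top ↔ bottom).

The orange star is in the top-left of the left (A) image and the bottom-left of the right (B) — shapes on opposite sides of the horizontal midline have swapped in a mirror flip.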